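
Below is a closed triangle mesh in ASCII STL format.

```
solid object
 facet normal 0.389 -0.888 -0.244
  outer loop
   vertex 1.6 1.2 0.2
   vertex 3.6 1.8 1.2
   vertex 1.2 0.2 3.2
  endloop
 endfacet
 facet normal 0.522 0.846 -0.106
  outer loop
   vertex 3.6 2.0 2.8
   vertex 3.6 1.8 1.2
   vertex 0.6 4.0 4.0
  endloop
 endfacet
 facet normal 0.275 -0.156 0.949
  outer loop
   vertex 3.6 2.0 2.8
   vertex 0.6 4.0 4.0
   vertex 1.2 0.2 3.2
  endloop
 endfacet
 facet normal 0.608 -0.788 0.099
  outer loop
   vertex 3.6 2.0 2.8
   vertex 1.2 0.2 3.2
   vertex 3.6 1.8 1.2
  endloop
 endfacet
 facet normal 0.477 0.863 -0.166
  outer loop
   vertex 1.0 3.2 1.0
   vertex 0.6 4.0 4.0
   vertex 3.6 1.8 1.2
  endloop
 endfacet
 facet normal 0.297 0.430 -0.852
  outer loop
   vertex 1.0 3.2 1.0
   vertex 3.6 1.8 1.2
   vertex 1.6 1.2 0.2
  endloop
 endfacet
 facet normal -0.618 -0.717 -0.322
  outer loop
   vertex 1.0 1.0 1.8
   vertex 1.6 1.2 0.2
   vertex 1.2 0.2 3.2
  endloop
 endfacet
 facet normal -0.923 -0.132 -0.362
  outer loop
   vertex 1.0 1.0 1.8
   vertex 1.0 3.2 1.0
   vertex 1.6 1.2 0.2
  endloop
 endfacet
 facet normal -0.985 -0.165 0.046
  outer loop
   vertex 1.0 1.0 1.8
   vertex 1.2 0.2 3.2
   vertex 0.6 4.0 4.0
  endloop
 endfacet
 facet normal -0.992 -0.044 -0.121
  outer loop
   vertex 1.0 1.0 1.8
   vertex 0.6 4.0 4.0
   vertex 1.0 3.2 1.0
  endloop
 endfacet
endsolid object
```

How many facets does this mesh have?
10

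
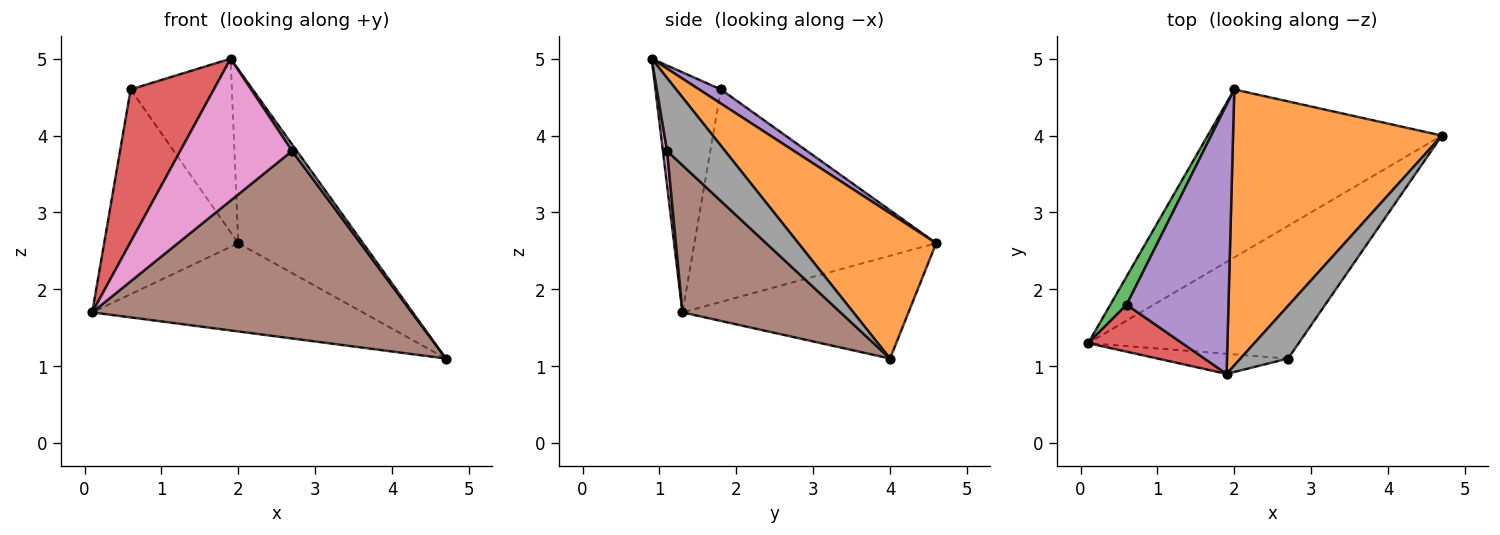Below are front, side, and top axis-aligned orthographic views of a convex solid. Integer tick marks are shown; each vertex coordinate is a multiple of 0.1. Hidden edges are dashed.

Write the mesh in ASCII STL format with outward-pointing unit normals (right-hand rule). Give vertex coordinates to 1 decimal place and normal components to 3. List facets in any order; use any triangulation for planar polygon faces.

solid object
 facet normal -0.362 0.434 -0.825
  outer loop
   vertex 2.0 4.6 2.6
   vertex 4.7 4.0 1.1
   vertex 0.1 1.3 1.7
  endloop
 endfacet
 facet normal 0.507 0.459 0.729
  outer loop
   vertex 1.9 0.9 5.0
   vertex 4.7 4.0 1.1
   vertex 2.0 4.6 2.6
  endloop
 endfacet
 facet normal -0.872 0.484 0.067
  outer loop
   vertex 0.6 1.8 4.6
   vertex 2.0 4.6 2.6
   vertex 0.1 1.3 1.7
  endloop
 endfacet
 facet normal -0.601 -0.764 0.235
  outer loop
   vertex 0.6 1.8 4.6
   vertex 0.1 1.3 1.7
   vertex 1.9 0.9 5.0
  endloop
 endfacet
 facet normal 0.116 0.538 0.835
  outer loop
   vertex 0.6 1.8 4.6
   vertex 1.9 0.9 5.0
   vertex 2.0 4.6 2.6
  endloop
 endfacet
 facet normal 0.374 -0.757 -0.536
  outer loop
   vertex 2.7 1.1 3.8
   vertex 0.1 1.3 1.7
   vertex 4.7 4.0 1.1
  endloop
 endfacet
 facet normal 0.037 -0.989 -0.140
  outer loop
   vertex 2.7 1.1 3.8
   vertex 1.9 0.9 5.0
   vertex 0.1 1.3 1.7
  endloop
 endfacet
 facet normal 0.835 -0.068 0.546
  outer loop
   vertex 2.7 1.1 3.8
   vertex 4.7 4.0 1.1
   vertex 1.9 0.9 5.0
  endloop
 endfacet
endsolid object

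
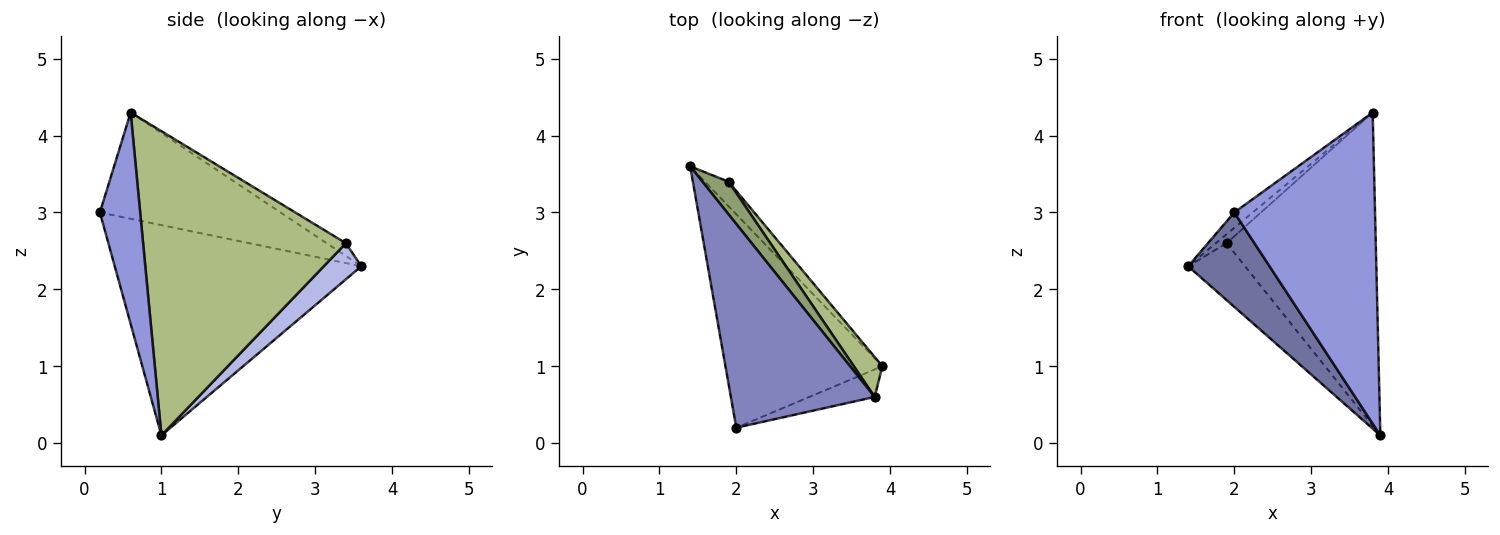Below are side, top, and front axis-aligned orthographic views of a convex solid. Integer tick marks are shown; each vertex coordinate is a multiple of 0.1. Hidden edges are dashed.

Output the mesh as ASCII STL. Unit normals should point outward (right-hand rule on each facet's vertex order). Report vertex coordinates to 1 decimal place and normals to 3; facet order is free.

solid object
 facet normal -0.775 -0.256 -0.578
  outer loop
   vertex 2.0 0.2 3.0
   vertex 1.4 3.6 2.3
   vertex 3.9 1.0 0.1
  endloop
 endfacet
 facet normal -0.593 0.061 0.803
  outer loop
   vertex 3.8 0.6 4.3
   vertex 1.4 3.6 2.3
   vertex 2.0 0.2 3.0
  endloop
 endfacet
 facet normal 0.274 -0.958 -0.085
  outer loop
   vertex 3.8 0.6 4.3
   vertex 2.0 0.2 3.0
   vertex 3.9 1.0 0.1
  endloop
 endfacet
 facet normal 0.518 0.785 -0.340
  outer loop
   vertex 1.9 3.4 2.6
   vertex 3.9 1.0 0.1
   vertex 1.4 3.6 2.3
  endloop
 endfacet
 facet normal -0.427 0.239 0.872
  outer loop
   vertex 1.9 3.4 2.6
   vertex 1.4 3.6 2.3
   vertex 3.8 0.6 4.3
  endloop
 endfacet
 facet normal 0.803 0.591 0.075
  outer loop
   vertex 1.9 3.4 2.6
   vertex 3.8 0.6 4.3
   vertex 3.9 1.0 0.1
  endloop
 endfacet
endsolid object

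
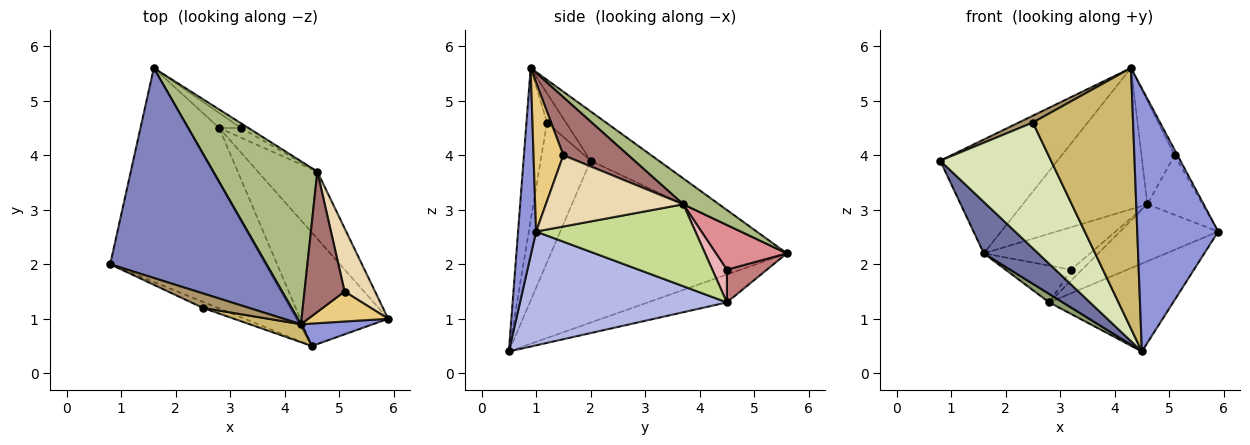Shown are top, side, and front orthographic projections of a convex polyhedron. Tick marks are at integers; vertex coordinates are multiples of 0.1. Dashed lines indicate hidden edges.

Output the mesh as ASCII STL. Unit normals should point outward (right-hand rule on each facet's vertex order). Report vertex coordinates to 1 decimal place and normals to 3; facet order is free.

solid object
 facet normal -0.712 -0.164 -0.683
  outer loop
   vertex 4.5 0.5 0.4
   vertex 0.8 2.0 3.9
   vertex 1.6 5.6 2.2
  endloop
 endfacet
 facet normal -0.267 0.459 0.847
  outer loop
   vertex 4.3 0.9 5.6
   vertex 1.6 5.6 2.2
   vertex 0.8 2.0 3.9
  endloop
 endfacet
 facet normal 0.217 -0.973 0.083
  outer loop
   vertex 4.3 0.9 5.6
   vertex 4.5 0.5 0.4
   vertex 5.9 1.0 2.6
  endloop
 endfacet
 facet normal 0.715 0.428 -0.552
  outer loop
   vertex 2.8 4.5 1.3
   vertex 5.9 1.0 2.6
   vertex 4.5 0.5 0.4
  endloop
 endfacet
 facet normal -0.661 -0.114 -0.742
  outer loop
   vertex 2.8 4.5 1.3
   vertex 4.5 0.5 0.4
   vertex 1.6 5.6 2.2
  endloop
 endfacet
 facet normal 0.185 0.643 0.743
  outer loop
   vertex 4.6 3.7 3.1
   vertex 1.6 5.6 2.2
   vertex 4.3 0.9 5.6
  endloop
 endfacet
 facet normal 0.724 0.446 -0.526
  outer loop
   vertex 4.6 3.7 3.1
   vertex 5.9 1.0 2.6
   vertex 2.8 4.5 1.3
  endloop
 endfacet
 facet normal -0.411 -0.911 -0.044
  outer loop
   vertex 2.5 1.2 4.6
   vertex 0.8 2.0 3.9
   vertex 4.5 0.5 0.4
  endloop
 endfacet
 facet normal -0.497 -0.371 0.784
  outer loop
   vertex 2.5 1.2 4.6
   vertex 4.3 0.9 5.6
   vertex 0.8 2.0 3.9
  endloop
 endfacet
 facet normal -0.200 -0.977 0.067
  outer loop
   vertex 2.5 1.2 4.6
   vertex 4.5 0.5 0.4
   vertex 4.3 0.9 5.6
  endloop
 endfacet
 facet normal 0.878 0.086 0.471
  outer loop
   vertex 5.1 1.5 4.0
   vertex 4.3 0.9 5.6
   vertex 5.9 1.0 2.6
  endloop
 endfacet
 facet normal 0.862 0.347 0.369
  outer loop
   vertex 5.1 1.5 4.0
   vertex 5.9 1.0 2.6
   vertex 4.6 3.7 3.1
  endloop
 endfacet
 facet normal 0.759 0.387 0.524
  outer loop
   vertex 5.1 1.5 4.0
   vertex 4.6 3.7 3.1
   vertex 4.3 0.9 5.6
  endloop
 endfacet
 facet normal 0.493 0.806 -0.328
  outer loop
   vertex 3.2 4.5 1.9
   vertex 2.8 4.5 1.3
   vertex 1.6 5.6 2.2
  endloop
 endfacet
 facet normal 0.552 0.829 -0.092
  outer loop
   vertex 3.2 4.5 1.9
   vertex 1.6 5.6 2.2
   vertex 4.6 3.7 3.1
  endloop
 endfacet
 facet normal 0.706 0.529 -0.471
  outer loop
   vertex 3.2 4.5 1.9
   vertex 4.6 3.7 3.1
   vertex 2.8 4.5 1.3
  endloop
 endfacet
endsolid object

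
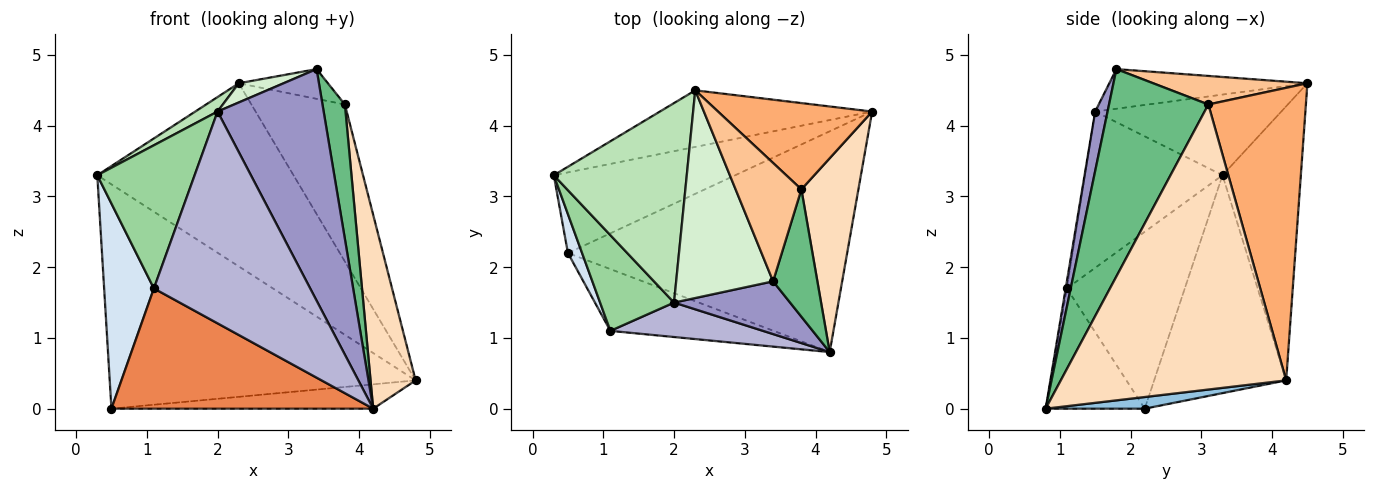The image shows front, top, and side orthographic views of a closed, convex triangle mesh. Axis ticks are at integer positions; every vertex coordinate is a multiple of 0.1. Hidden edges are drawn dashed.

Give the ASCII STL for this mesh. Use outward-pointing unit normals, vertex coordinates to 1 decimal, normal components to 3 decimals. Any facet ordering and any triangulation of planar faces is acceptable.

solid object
 facet normal -0.376 0.872 -0.313
  outer loop
   vertex 0.5 2.2 0.0
   vertex 0.3 3.3 3.3
   vertex 4.8 4.2 0.4
  endloop
 endfacet
 facet normal 0.041 0.110 -0.993
  outer loop
   vertex 0.5 2.2 0.0
   vertex 4.8 4.2 0.4
   vertex 4.2 0.8 0.0
  endloop
 endfacet
 facet normal -0.356 0.893 -0.276
  outer loop
   vertex 2.3 4.5 4.6
   vertex 4.8 4.2 0.4
   vertex 0.3 3.3 3.3
  endloop
 endfacet
 facet normal -0.919 -0.388 0.074
  outer loop
   vertex 1.1 1.1 1.7
   vertex 0.3 3.3 3.3
   vertex 0.5 2.2 0.0
  endloop
 endfacet
 facet normal -0.319 -0.843 -0.433
  outer loop
   vertex 1.1 1.1 1.7
   vertex 0.5 2.2 0.0
   vertex 4.2 0.8 0.0
  endloop
 endfacet
 facet normal 0.675 0.647 0.355
  outer loop
   vertex 3.8 3.1 4.3
   vertex 4.8 4.2 0.4
   vertex 2.3 4.5 4.6
  endloop
 endfacet
 facet normal 0.388 0.224 0.894
  outer loop
   vertex 3.8 3.1 4.3
   vertex 2.3 4.5 4.6
   vertex 3.4 1.8 4.8
  endloop
 endfacet
 facet normal 0.962 -0.192 0.192
  outer loop
   vertex 3.8 3.1 4.3
   vertex 4.2 0.8 0.0
   vertex 4.8 4.2 0.4
  endloop
 endfacet
 facet normal 0.955 -0.215 0.204
  outer loop
   vertex 3.8 3.1 4.3
   vertex 3.4 1.8 4.8
   vertex 4.2 0.8 0.0
  endloop
 endfacet
 facet normal -0.761 -0.539 0.360
  outer loop
   vertex 2.0 1.5 4.2
   vertex 0.3 3.3 3.3
   vertex 1.1 1.1 1.7
  endloop
 endfacet
 facet normal -0.518 -0.062 0.853
  outer loop
   vertex 2.0 1.5 4.2
   vertex 2.3 4.5 4.6
   vertex 0.3 3.3 3.3
  endloop
 endfacet
 facet normal -0.377 -0.085 0.922
  outer loop
   vertex 2.0 1.5 4.2
   vertex 3.4 1.8 4.8
   vertex 2.3 4.5 4.6
  endloop
 endfacet
 facet normal 0.113 -0.969 0.221
  outer loop
   vertex 2.0 1.5 4.2
   vertex 4.2 0.8 0.0
   vertex 3.4 1.8 4.8
  endloop
 endfacet
 facet normal -0.007 -0.987 0.161
  outer loop
   vertex 2.0 1.5 4.2
   vertex 1.1 1.1 1.7
   vertex 4.2 0.8 0.0
  endloop
 endfacet
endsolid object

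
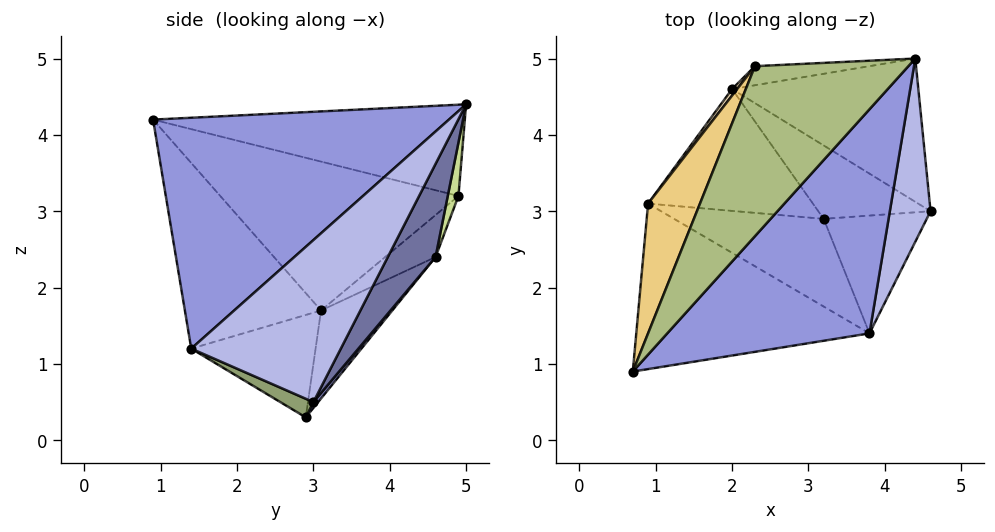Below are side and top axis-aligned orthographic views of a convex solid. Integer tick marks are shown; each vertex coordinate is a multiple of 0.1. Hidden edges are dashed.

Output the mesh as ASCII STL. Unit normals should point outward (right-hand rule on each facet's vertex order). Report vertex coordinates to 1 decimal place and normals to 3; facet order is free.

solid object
 facet normal 0.218 0.873 -0.436
  outer loop
   vertex 2.0 4.6 2.4
   vertex 4.4 5.0 4.4
   vertex 4.6 3.0 0.5
  endloop
 endfacet
 facet normal 0.032 0.786 -0.618
  outer loop
   vertex 2.0 4.6 2.4
   vertex 4.6 3.0 0.5
   vertex 3.2 2.9 0.3
  endloop
 endfacet
 facet normal 0.613 -0.579 0.537
  outer loop
   vertex 3.8 1.4 1.2
   vertex 4.4 5.0 4.4
   vertex 0.7 0.9 4.2
  endloop
 endfacet
 facet normal 0.907 -0.354 0.228
  outer loop
   vertex 3.8 1.4 1.2
   vertex 4.6 3.0 0.5
   vertex 4.4 5.0 4.4
  endloop
 endfacet
 facet normal 0.158 -0.461 -0.873
  outer loop
   vertex 3.8 1.4 1.2
   vertex 3.2 2.9 0.3
   vertex 4.6 3.0 0.5
  endloop
 endfacet
 facet normal -0.471 0.387 0.793
  outer loop
   vertex 2.3 4.9 3.2
   vertex 0.7 0.9 4.2
   vertex 4.4 5.0 4.4
  endloop
 endfacet
 facet normal 0.190 0.894 -0.406
  outer loop
   vertex 2.3 4.9 3.2
   vertex 4.4 5.0 4.4
   vertex 2.0 4.6 2.4
  endloop
 endfacet
 facet normal -0.376 0.604 -0.703
  outer loop
   vertex 0.9 3.1 1.7
   vertex 2.0 4.6 2.4
   vertex 3.2 2.9 0.3
  endloop
 endfacet
 facet normal -0.479 -0.640 -0.601
  outer loop
   vertex 0.9 3.1 1.7
   vertex 3.8 1.4 1.2
   vertex 0.7 0.9 4.2
  endloop
 endfacet
 facet normal -0.458 -0.585 -0.669
  outer loop
   vertex 0.9 3.1 1.7
   vertex 3.2 2.9 0.3
   vertex 3.8 1.4 1.2
  endloop
 endfacet
 facet normal -0.858 0.418 0.299
  outer loop
   vertex 0.9 3.1 1.7
   vertex 0.7 0.9 4.2
   vertex 2.3 4.9 3.2
  endloop
 endfacet
 facet normal -0.824 0.558 0.100
  outer loop
   vertex 0.9 3.1 1.7
   vertex 2.3 4.9 3.2
   vertex 2.0 4.6 2.4
  endloop
 endfacet
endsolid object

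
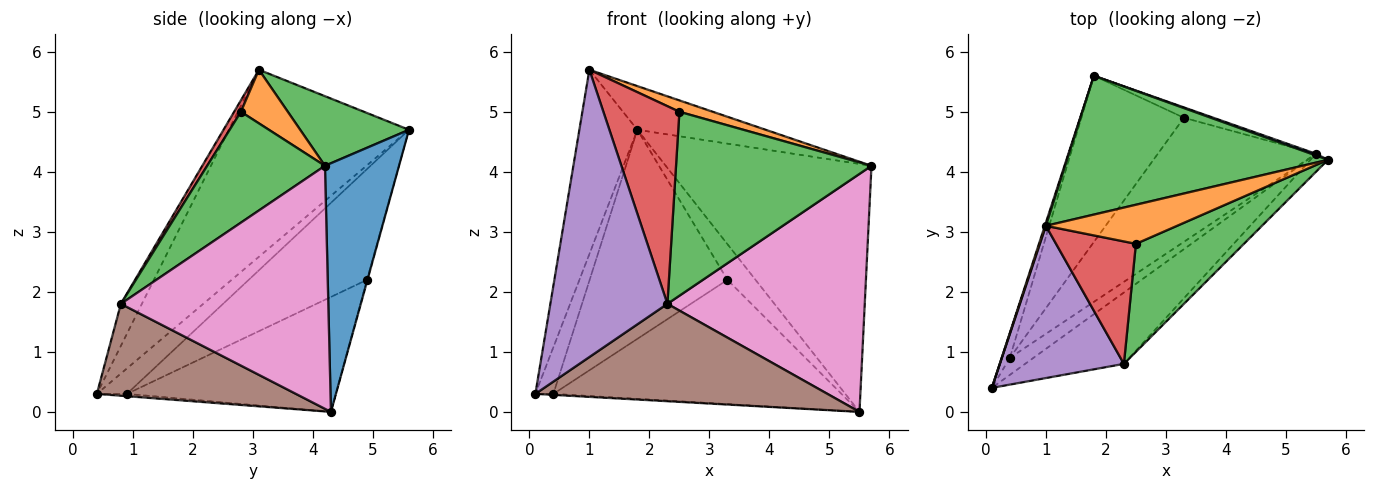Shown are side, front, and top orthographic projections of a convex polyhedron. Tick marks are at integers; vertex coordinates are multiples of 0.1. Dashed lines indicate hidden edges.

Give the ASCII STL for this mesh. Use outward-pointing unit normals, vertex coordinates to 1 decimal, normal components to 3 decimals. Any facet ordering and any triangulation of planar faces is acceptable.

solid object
 facet normal 0.339 0.941 0.006
  outer loop
   vertex 5.5 4.3 0.0
   vertex 1.8 5.6 4.7
   vertex 5.7 4.2 4.1
  endloop
 endfacet
 facet normal -0.952 0.307 0.005
  outer loop
   vertex 1.0 3.1 5.7
   vertex 1.8 5.6 4.7
   vertex 0.1 0.4 0.3
  endloop
 endfacet
 facet normal 0.247 0.291 0.924
  outer loop
   vertex 1.0 3.1 5.7
   vertex 5.7 4.2 4.1
   vertex 1.8 5.6 4.7
  endloop
 endfacet
 facet normal -0.017 0.960 -0.279
  outer loop
   vertex 3.3 4.9 2.2
   vertex 1.8 5.6 4.7
   vertex 5.5 4.3 0.0
  endloop
 endfacet
 facet normal -0.157 -0.873 0.462
  outer loop
   vertex 2.3 0.8 1.8
   vertex 1.0 3.1 5.7
   vertex 0.1 0.4 0.3
  endloop
 endfacet
 facet normal 0.482 -0.707 -0.518
  outer loop
   vertex 2.3 0.8 1.8
   vertex 0.1 0.4 0.3
   vertex 5.5 4.3 0.0
  endloop
 endfacet
 facet normal 0.724 -0.688 -0.052
  outer loop
   vertex 2.3 0.8 1.8
   vertex 5.5 4.3 0.0
   vertex 5.7 4.2 4.1
  endloop
 endfacet
 facet normal -0.826 0.496 -0.267
  outer loop
   vertex 0.4 0.9 0.3
   vertex 0.1 0.4 0.3
   vertex 1.8 5.6 4.7
  endloop
 endfacet
 facet normal -0.558 0.650 -0.517
  outer loop
   vertex 0.4 0.9 0.3
   vertex 1.8 5.6 4.7
   vertex 3.3 4.9 2.2
  endloop
 endfacet
 facet normal -0.097 0.058 -0.994
  outer loop
   vertex 0.4 0.9 0.3
   vertex 5.5 4.3 0.0
   vertex 0.1 0.4 0.3
  endloop
 endfacet
 facet normal -0.457 0.630 -0.628
  outer loop
   vertex 0.4 0.9 0.3
   vertex 3.3 4.9 2.2
   vertex 5.5 4.3 0.0
  endloop
 endfacet
 facet normal 0.365 -0.260 0.894
  outer loop
   vertex 2.5 2.8 5.0
   vertex 5.7 4.2 4.1
   vertex 1.0 3.1 5.7
  endloop
 endfacet
 facet normal 0.461 -0.765 0.449
  outer loop
   vertex 2.5 2.8 5.0
   vertex 2.3 0.8 1.8
   vertex 5.7 4.2 4.1
  endloop
 endfacet
 facet normal 0.076 -0.848 0.525
  outer loop
   vertex 2.5 2.8 5.0
   vertex 1.0 3.1 5.7
   vertex 2.3 0.8 1.8
  endloop
 endfacet
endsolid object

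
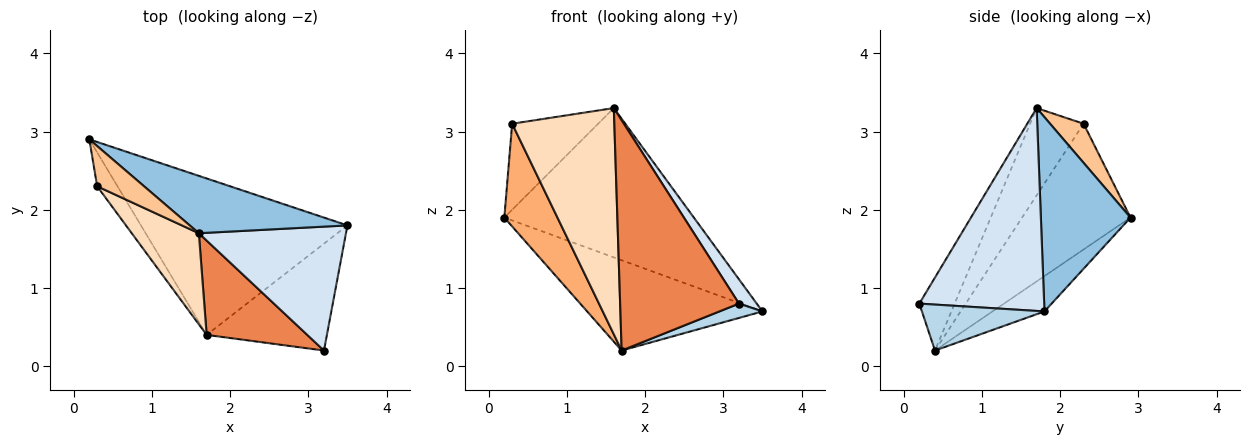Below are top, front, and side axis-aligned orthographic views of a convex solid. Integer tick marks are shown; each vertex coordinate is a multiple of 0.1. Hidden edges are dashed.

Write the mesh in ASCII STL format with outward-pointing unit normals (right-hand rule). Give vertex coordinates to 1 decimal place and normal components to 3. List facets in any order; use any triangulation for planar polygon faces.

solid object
 facet normal -0.147 0.495 -0.857
  outer loop
   vertex 1.7 0.4 0.2
   vertex 0.2 2.9 1.9
   vertex 3.5 1.8 0.7
  endloop
 endfacet
 facet normal 0.404 0.854 0.328
  outer loop
   vertex 1.6 1.7 3.3
   vertex 3.5 1.8 0.7
   vertex 0.2 2.9 1.9
  endloop
 endfacet
 facet normal 0.354 -0.124 -0.927
  outer loop
   vertex 3.2 0.2 0.8
   vertex 1.7 0.4 0.2
   vertex 3.5 1.8 0.7
  endloop
 endfacet
 facet normal 0.804 -0.114 0.583
  outer loop
   vertex 3.2 0.2 0.8
   vertex 3.5 1.8 0.7
   vertex 1.6 1.7 3.3
  endloop
 endfacet
 facet normal -0.265 -0.892 0.366
  outer loop
   vertex 3.2 0.2 0.8
   vertex 1.6 1.7 3.3
   vertex 1.7 0.4 0.2
  endloop
 endfacet
 facet normal -0.889 -0.435 -0.144
  outer loop
   vertex 0.3 2.3 3.1
   vertex 0.2 2.9 1.9
   vertex 1.7 0.4 0.2
  endloop
 endfacet
 facet normal 0.333 0.854 0.399
  outer loop
   vertex 0.3 2.3 3.1
   vertex 1.6 1.7 3.3
   vertex 0.2 2.9 1.9
  endloop
 endfacet
 facet normal -0.437 -0.834 0.336
  outer loop
   vertex 0.3 2.3 3.1
   vertex 1.7 0.4 0.2
   vertex 1.6 1.7 3.3
  endloop
 endfacet
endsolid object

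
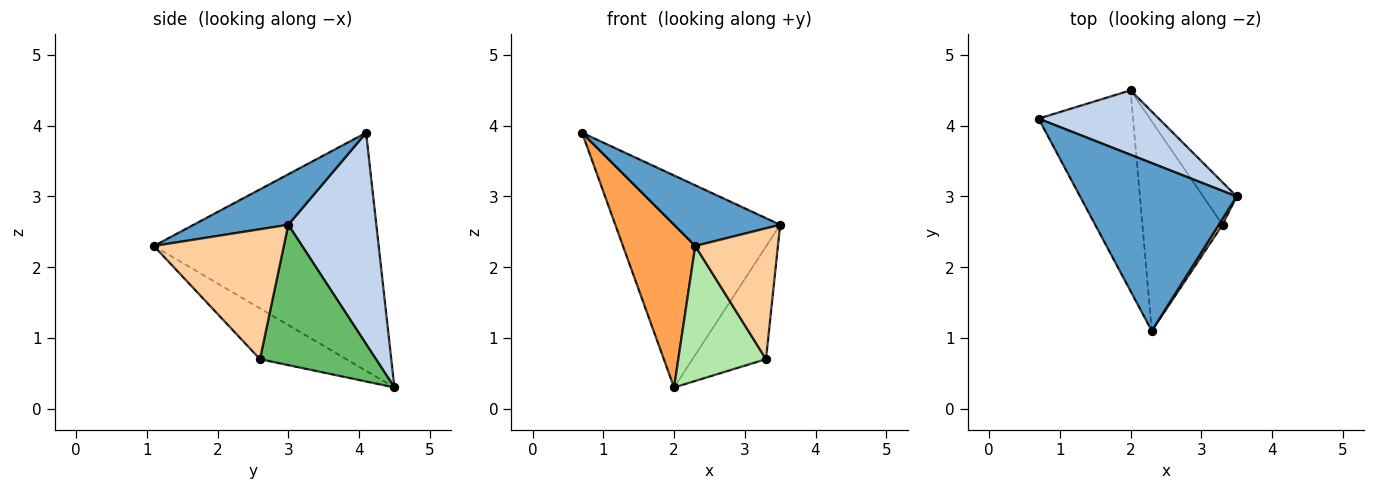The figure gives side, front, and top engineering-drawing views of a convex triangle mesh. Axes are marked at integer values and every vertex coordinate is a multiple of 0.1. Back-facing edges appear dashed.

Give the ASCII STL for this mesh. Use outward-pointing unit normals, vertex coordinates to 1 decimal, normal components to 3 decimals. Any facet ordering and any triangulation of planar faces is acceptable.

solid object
 facet normal 0.290 -0.325 0.900
  outer loop
   vertex 2.3 1.1 2.3
   vertex 3.5 3.0 2.6
   vertex 0.7 4.1 3.9
  endloop
 endfacet
 facet normal 0.455 0.852 0.259
  outer loop
   vertex 2.0 4.5 0.3
   vertex 0.7 4.1 3.9
   vertex 3.5 3.0 2.6
  endloop
 endfacet
 facet normal -0.891 -0.286 -0.353
  outer loop
   vertex 2.0 4.5 0.3
   vertex 2.3 1.1 2.3
   vertex 0.7 4.1 3.9
  endloop
 endfacet
 facet normal 0.844 -0.537 0.024
  outer loop
   vertex 3.3 2.6 0.7
   vertex 3.5 3.0 2.6
   vertex 2.3 1.1 2.3
  endloop
 endfacet
 facet normal 0.828 0.525 -0.198
  outer loop
   vertex 3.3 2.6 0.7
   vertex 2.0 4.5 0.3
   vertex 3.5 3.0 2.6
  endloop
 endfacet
 facet normal -0.470 -0.478 -0.742
  outer loop
   vertex 3.3 2.6 0.7
   vertex 2.3 1.1 2.3
   vertex 2.0 4.5 0.3
  endloop
 endfacet
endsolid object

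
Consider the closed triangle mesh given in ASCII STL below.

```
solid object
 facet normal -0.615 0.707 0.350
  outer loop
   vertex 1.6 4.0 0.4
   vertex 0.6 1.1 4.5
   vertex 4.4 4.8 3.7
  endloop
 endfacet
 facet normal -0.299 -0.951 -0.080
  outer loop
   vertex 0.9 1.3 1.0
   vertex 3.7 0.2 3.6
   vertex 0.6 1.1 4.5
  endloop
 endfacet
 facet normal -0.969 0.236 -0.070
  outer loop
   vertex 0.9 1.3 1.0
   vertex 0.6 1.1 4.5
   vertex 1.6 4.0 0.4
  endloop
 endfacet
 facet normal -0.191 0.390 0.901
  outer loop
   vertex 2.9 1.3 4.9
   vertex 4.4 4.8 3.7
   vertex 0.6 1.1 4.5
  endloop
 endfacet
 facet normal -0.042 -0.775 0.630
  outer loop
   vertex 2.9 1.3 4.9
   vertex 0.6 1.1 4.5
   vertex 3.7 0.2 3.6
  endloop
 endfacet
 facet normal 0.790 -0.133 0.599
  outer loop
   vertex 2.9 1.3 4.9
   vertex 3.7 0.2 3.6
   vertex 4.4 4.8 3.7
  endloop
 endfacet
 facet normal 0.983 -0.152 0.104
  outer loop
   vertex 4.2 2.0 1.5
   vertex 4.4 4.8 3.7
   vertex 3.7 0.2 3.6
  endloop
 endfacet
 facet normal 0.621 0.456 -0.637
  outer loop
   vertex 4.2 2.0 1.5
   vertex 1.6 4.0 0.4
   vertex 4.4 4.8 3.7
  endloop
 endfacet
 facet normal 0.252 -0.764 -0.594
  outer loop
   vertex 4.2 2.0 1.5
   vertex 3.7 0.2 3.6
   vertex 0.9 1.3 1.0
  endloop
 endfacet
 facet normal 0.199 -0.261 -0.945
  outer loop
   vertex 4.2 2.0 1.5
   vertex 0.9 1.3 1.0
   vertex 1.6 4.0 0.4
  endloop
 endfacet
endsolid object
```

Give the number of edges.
15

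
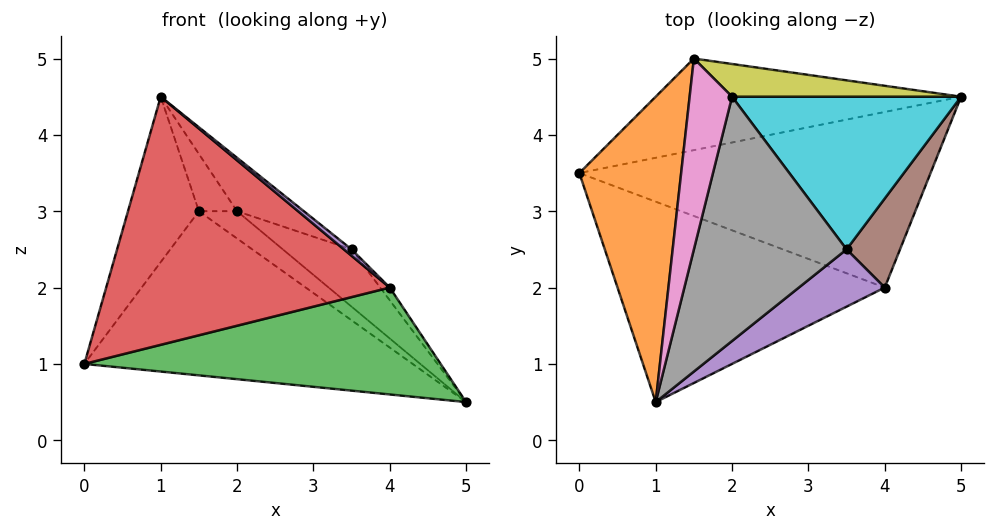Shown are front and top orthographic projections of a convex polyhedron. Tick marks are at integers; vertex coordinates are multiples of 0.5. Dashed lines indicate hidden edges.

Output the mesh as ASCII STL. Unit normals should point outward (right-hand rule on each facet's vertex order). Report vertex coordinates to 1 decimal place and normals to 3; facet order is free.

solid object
 facet normal -0.218 0.852 -0.476
  outer loop
   vertex 1.5 5.0 3.0
   vertex 5.0 4.5 0.5
   vertex 0.0 3.5 1.0
  endloop
 endfacet
 facet normal -0.855 0.247 0.456
  outer loop
   vertex 1.5 5.0 3.0
   vertex 0.0 3.5 1.0
   vertex 1.0 0.5 4.5
  endloop
 endfacet
 facet normal 0.019 -0.520 -0.854
  outer loop
   vertex 4.0 2.0 2.0
   vertex 0.0 3.5 1.0
   vertex 5.0 4.5 0.5
  endloop
 endfacet
 facet normal -0.133 -0.771 -0.623
  outer loop
   vertex 4.0 2.0 2.0
   vertex 1.0 0.5 4.5
   vertex 0.0 3.5 1.0
  endloop
 endfacet
 facet normal 0.662 -0.083 0.745
  outer loop
   vertex 3.5 2.5 2.5
   vertex 1.0 0.5 4.5
   vertex 4.0 2.0 2.0
  endloop
 endfacet
 facet normal 0.749 0.094 0.656
  outer loop
   vertex 3.5 2.5 2.5
   vertex 4.0 2.0 2.0
   vertex 5.0 4.5 0.5
  endloop
 endfacet
 facet normal 0.276 0.276 0.921
  outer loop
   vertex 2.0 4.5 3.0
   vertex 1.5 5.0 3.0
   vertex 1.0 0.5 4.5
  endloop
 endfacet
 facet normal 0.521 0.182 0.834
  outer loop
   vertex 2.0 4.5 3.0
   vertex 1.0 0.5 4.5
   vertex 3.5 2.5 2.5
  endloop
 endfacet
 facet normal 0.539 0.539 0.647
  outer loop
   vertex 2.0 4.5 3.0
   vertex 5.0 4.5 0.5
   vertex 1.5 5.0 3.0
  endloop
 endfacet
 facet normal 0.615 0.277 0.738
  outer loop
   vertex 2.0 4.5 3.0
   vertex 3.5 2.5 2.5
   vertex 5.0 4.5 0.5
  endloop
 endfacet
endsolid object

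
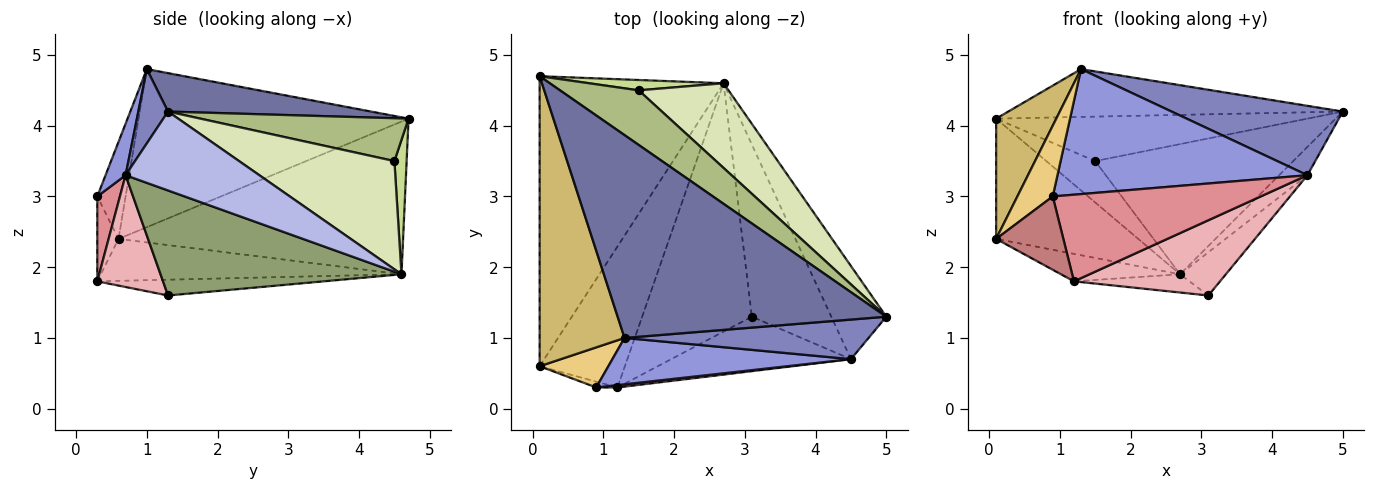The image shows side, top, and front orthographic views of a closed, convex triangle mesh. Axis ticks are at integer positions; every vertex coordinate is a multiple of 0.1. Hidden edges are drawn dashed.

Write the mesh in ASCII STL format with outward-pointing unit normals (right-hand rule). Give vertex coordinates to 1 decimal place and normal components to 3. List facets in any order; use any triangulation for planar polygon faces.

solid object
 facet normal 0.138 0.227 0.964
  outer loop
   vertex 1.3 1.0 4.8
   vertex 5.0 1.3 4.2
   vertex 0.1 4.7 4.1
  endloop
 endfacet
 facet normal 0.149 -0.859 0.490
  outer loop
   vertex 4.5 0.7 3.3
   vertex 5.0 1.3 4.2
   vertex 1.3 1.0 4.8
  endloop
 endfacet
 facet normal 0.075 -0.935 0.347
  outer loop
   vertex 4.5 0.7 3.3
   vertex 1.3 1.0 4.8
   vertex 0.9 0.3 3.0
  endloop
 endfacet
 facet normal 0.808 0.171 -0.563
  outer loop
   vertex 4.5 0.7 3.3
   vertex 2.7 4.6 1.9
   vertex 5.0 1.3 4.2
  endloop
 endfacet
 facet normal 0.789 0.150 -0.596
  outer loop
   vertex 4.5 0.7 3.3
   vertex 3.1 1.3 1.6
   vertex 2.7 4.6 1.9
  endloop
 endfacet
 facet normal 0.389 0.582 0.714
  outer loop
   vertex 1.5 4.5 3.5
   vertex 0.1 4.7 4.1
   vertex 5.0 1.3 4.2
  endloop
 endfacet
 facet normal 0.236 0.943 0.236
  outer loop
   vertex 1.5 4.5 3.5
   vertex 2.7 4.6 1.9
   vertex 0.1 4.7 4.1
  endloop
 endfacet
 facet normal 0.549 0.700 0.456
  outer loop
   vertex 1.5 4.5 3.5
   vertex 5.0 1.3 4.2
   vertex 2.7 4.6 1.9
  endloop
 endfacet
 facet normal -0.609 0.304 -0.733
  outer loop
   vertex 0.1 0.6 2.4
   vertex 0.1 4.7 4.1
   vertex 2.7 4.6 1.9
  endloop
 endfacet
 facet normal -0.864 -0.193 0.464
  outer loop
   vertex 0.1 0.6 2.4
   vertex 1.3 1.0 4.8
   vertex 0.1 4.7 4.1
  endloop
 endfacet
 facet normal -0.571 -0.714 0.405
  outer loop
   vertex 0.1 0.6 2.4
   vertex 0.9 0.3 3.0
   vertex 1.3 1.0 4.8
  endloop
 endfacet
 facet normal -0.142 0.073 -0.987
  outer loop
   vertex 1.2 0.3 1.8
   vertex 2.7 4.6 1.9
   vertex 3.1 1.3 1.6
  endloop
 endfacet
 facet normal -0.435 0.172 -0.884
  outer loop
   vertex 1.2 0.3 1.8
   vertex 0.1 0.6 2.4
   vertex 2.7 4.6 1.9
  endloop
 endfacet
 facet normal -0.300 -0.951 -0.075
  outer loop
   vertex 1.2 0.3 1.8
   vertex 0.9 0.3 3.0
   vertex 0.1 0.6 2.4
  endloop
 endfacet
 facet normal 0.108 -0.994 0.027
  outer loop
   vertex 1.2 0.3 1.8
   vertex 4.5 0.7 3.3
   vertex 0.9 0.3 3.0
  endloop
 endfacet
 facet normal 0.343 -0.761 -0.551
  outer loop
   vertex 1.2 0.3 1.8
   vertex 3.1 1.3 1.6
   vertex 4.5 0.7 3.3
  endloop
 endfacet
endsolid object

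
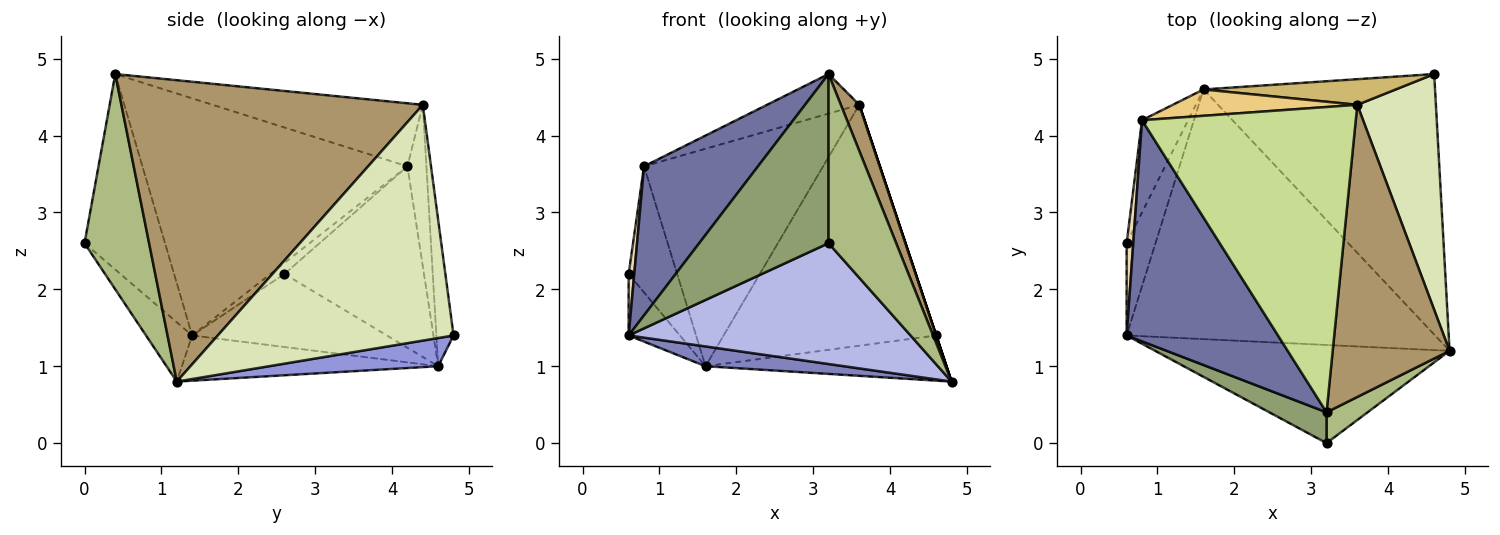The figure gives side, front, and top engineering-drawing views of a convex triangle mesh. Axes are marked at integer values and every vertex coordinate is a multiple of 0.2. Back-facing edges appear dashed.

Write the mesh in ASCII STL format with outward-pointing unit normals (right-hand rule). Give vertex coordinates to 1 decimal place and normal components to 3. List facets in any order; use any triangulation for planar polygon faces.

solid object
 facet normal -0.792 -0.341 0.506
  outer loop
   vertex 0.8 4.2 3.6
   vertex 0.6 1.4 1.4
   vertex 3.2 0.4 4.8
  endloop
 endfacet
 facet normal -0.145 -0.078 -0.986
  outer loop
   vertex 1.6 4.6 1.0
   vertex 4.8 1.2 0.8
   vertex 0.6 1.4 1.4
  endloop
 endfacet
 facet normal 0.119 0.170 -0.978
  outer loop
   vertex 1.6 4.6 1.0
   vertex 4.6 4.8 1.4
   vertex 4.8 1.2 0.8
  endloop
 endfacet
 facet normal -0.126 -0.770 -0.625
  outer loop
   vertex 3.2 0.0 2.6
   vertex 0.6 1.4 1.4
   vertex 4.8 1.2 0.8
  endloop
 endfacet
 facet normal -0.522 -0.839 0.153
  outer loop
   vertex 3.2 0.0 2.6
   vertex 3.2 0.4 4.8
   vertex 0.6 1.4 1.4
  endloop
 endfacet
 facet normal 0.685 -0.717 0.130
  outer loop
   vertex 3.2 0.0 2.6
   vertex 4.8 1.2 0.8
   vertex 3.2 0.4 4.8
  endloop
 endfacet
 facet normal -0.281 0.123 0.952
  outer loop
   vertex 3.6 4.4 4.4
   vertex 0.8 4.2 3.6
   vertex 3.2 0.4 4.8
  endloop
 endfacet
 facet normal 0.949 0.000 0.316
  outer loop
   vertex 3.6 4.4 4.4
   vertex 4.8 1.2 0.8
   vertex 4.6 4.8 1.4
  endloop
 endfacet
 facet normal 0.931 -0.057 0.361
  outer loop
   vertex 3.6 4.4 4.4
   vertex 3.2 0.4 4.8
   vertex 4.8 1.2 0.8
  endloop
 endfacet
 facet normal -0.080 0.991 0.105
  outer loop
   vertex 3.6 4.4 4.4
   vertex 4.6 4.8 1.4
   vertex 1.6 4.6 1.0
  endloop
 endfacet
 facet normal -0.105 0.987 0.120
  outer loop
   vertex 3.6 4.4 4.4
   vertex 1.6 4.6 1.0
   vertex 0.8 4.2 3.6
  endloop
 endfacet
 facet normal -0.811 -0.324 0.487
  outer loop
   vertex 0.6 2.6 2.2
   vertex 0.6 1.4 1.4
   vertex 0.8 4.2 3.6
  endloop
 endfacet
 facet normal -0.903 0.238 -0.357
  outer loop
   vertex 0.6 2.6 2.2
   vertex 1.6 4.6 1.0
   vertex 0.6 1.4 1.4
  endloop
 endfacet
 facet normal -0.918 0.319 -0.234
  outer loop
   vertex 0.6 2.6 2.2
   vertex 0.8 4.2 3.6
   vertex 1.6 4.6 1.0
  endloop
 endfacet
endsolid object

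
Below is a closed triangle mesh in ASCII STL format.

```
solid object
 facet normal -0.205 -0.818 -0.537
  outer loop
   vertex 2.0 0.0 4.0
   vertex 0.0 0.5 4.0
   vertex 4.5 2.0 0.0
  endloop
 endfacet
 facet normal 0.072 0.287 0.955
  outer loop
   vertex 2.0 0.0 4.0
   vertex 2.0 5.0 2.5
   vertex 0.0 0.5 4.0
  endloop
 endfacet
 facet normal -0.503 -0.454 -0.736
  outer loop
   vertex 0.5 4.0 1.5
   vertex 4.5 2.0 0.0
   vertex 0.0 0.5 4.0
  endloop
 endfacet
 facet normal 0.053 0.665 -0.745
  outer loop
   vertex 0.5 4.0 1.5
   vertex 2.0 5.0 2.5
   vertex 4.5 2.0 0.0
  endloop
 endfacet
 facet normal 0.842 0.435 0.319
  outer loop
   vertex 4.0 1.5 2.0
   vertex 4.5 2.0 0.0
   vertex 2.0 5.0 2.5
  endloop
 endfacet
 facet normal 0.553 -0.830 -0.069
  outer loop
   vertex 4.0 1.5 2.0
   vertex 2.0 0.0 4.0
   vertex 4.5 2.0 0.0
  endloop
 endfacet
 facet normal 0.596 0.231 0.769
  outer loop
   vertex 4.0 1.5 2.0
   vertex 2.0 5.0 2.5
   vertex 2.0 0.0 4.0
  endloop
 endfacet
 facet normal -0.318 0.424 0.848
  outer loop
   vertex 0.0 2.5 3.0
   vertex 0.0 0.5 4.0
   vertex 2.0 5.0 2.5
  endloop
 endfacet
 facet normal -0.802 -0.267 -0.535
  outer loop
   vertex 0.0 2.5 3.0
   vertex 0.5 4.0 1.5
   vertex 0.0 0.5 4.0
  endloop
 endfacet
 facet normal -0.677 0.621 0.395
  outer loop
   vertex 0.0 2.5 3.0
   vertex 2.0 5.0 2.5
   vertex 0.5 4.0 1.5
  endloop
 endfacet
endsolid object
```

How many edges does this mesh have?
15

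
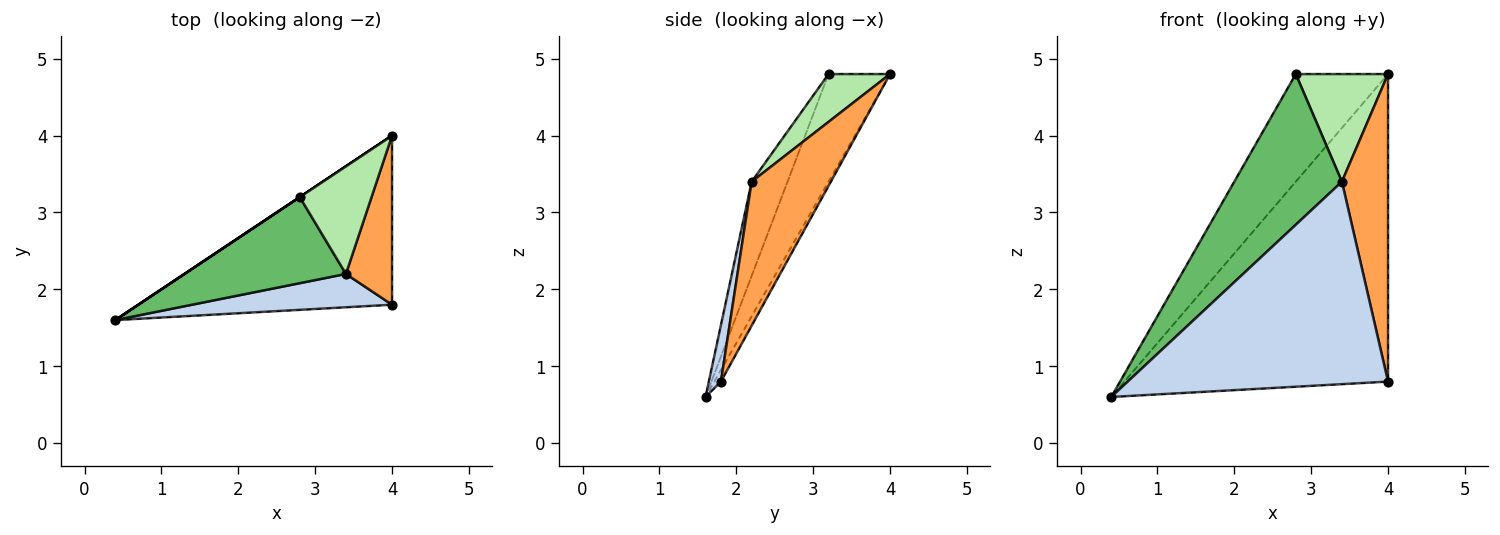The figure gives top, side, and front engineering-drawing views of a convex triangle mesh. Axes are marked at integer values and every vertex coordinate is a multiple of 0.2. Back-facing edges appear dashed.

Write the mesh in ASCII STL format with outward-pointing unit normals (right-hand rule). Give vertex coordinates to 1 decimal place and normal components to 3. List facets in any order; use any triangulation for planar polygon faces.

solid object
 facet normal -0.022 0.876 -0.482
  outer loop
   vertex 4.0 4.0 4.8
   vertex 4.0 1.8 0.8
   vertex 0.4 1.6 0.6
  endloop
 endfacet
 facet normal 0.046 -0.986 0.162
  outer loop
   vertex 3.4 2.2 3.4
   vertex 0.4 1.6 0.6
   vertex 4.0 1.8 0.8
  endloop
 endfacet
 facet normal 0.833 -0.485 0.267
  outer loop
   vertex 3.4 2.2 3.4
   vertex 4.0 1.8 0.8
   vertex 4.0 4.0 4.8
  endloop
 endfacet
 facet normal -0.555 0.832 0.000
  outer loop
   vertex 2.8 3.2 4.8
   vertex 4.0 4.0 4.8
   vertex 0.4 1.6 0.6
  endloop
 endfacet
 facet normal -0.278 -0.834 0.477
  outer loop
   vertex 2.8 3.2 4.8
   vertex 0.4 1.6 0.6
   vertex 3.4 2.2 3.4
  endloop
 endfacet
 facet normal 0.426 -0.640 0.640
  outer loop
   vertex 2.8 3.2 4.8
   vertex 3.4 2.2 3.4
   vertex 4.0 4.0 4.8
  endloop
 endfacet
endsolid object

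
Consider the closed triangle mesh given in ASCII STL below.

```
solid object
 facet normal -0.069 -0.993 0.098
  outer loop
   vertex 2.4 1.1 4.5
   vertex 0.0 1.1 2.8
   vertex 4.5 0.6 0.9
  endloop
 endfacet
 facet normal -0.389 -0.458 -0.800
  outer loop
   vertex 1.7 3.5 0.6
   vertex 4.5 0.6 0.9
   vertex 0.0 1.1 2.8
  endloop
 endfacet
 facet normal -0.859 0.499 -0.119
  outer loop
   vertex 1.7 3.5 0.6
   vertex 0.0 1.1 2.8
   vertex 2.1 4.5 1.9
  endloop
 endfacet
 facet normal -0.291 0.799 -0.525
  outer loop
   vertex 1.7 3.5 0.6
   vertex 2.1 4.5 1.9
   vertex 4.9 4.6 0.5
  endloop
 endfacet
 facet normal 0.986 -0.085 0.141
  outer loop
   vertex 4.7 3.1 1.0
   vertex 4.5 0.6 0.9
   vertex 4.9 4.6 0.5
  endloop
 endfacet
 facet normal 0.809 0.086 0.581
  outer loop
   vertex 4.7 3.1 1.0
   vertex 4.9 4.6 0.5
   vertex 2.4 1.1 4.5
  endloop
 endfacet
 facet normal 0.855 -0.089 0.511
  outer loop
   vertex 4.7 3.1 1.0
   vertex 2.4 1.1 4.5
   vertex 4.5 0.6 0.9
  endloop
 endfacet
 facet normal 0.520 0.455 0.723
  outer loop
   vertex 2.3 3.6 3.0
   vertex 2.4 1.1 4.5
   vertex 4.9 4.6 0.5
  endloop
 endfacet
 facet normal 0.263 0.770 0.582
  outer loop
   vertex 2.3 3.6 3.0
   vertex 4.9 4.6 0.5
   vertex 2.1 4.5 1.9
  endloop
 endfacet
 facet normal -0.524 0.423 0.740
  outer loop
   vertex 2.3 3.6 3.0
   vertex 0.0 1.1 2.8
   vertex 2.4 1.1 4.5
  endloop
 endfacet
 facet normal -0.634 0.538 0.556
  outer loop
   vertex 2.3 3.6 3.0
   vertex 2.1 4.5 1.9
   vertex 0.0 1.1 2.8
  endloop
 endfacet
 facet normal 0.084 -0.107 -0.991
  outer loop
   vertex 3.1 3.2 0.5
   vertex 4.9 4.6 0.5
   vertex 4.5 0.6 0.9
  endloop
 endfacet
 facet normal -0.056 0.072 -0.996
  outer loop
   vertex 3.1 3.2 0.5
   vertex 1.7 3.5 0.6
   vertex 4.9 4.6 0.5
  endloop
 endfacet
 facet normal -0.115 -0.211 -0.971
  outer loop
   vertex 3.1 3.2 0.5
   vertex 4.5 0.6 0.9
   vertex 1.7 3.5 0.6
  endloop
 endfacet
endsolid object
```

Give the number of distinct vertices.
9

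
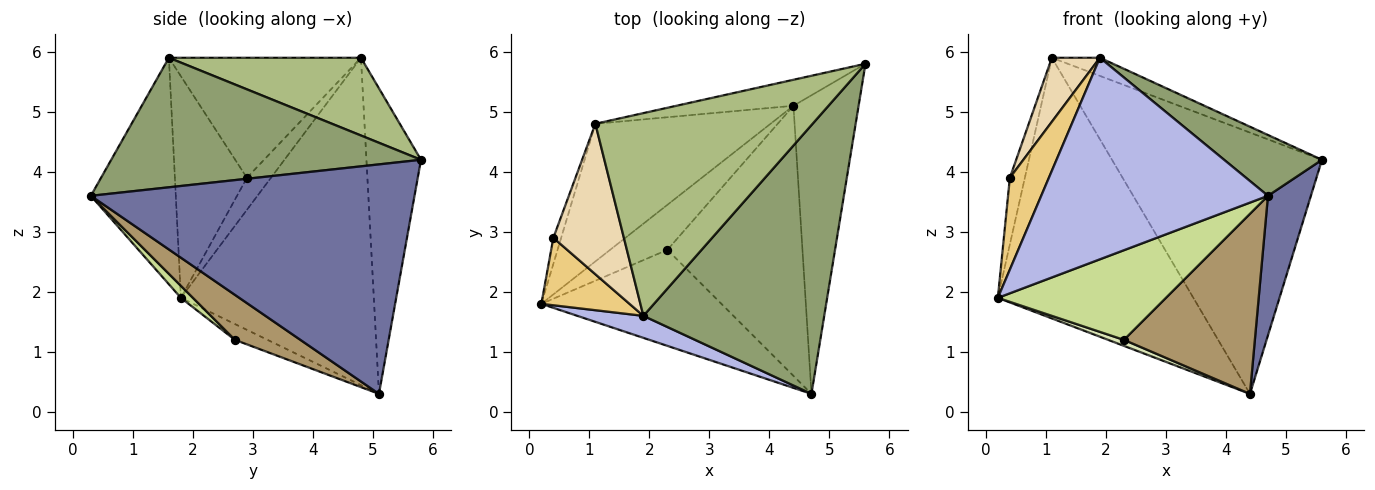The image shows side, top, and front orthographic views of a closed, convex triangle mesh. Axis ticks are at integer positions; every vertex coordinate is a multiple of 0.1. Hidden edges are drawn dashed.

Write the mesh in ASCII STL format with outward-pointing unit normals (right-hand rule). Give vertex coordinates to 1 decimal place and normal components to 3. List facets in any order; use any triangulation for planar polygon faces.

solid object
 facet normal 0.954 -0.127 -0.271
  outer loop
   vertex 4.4 5.1 0.3
   vertex 5.6 5.8 4.2
   vertex 4.7 0.3 3.6
  endloop
 endfacet
 facet normal -0.658 0.666 -0.352
  outer loop
   vertex 4.4 5.1 0.3
   vertex 0.2 1.8 1.9
   vertex 1.1 4.8 5.9
  endloop
 endfacet
 facet normal -0.250 0.963 -0.096
  outer loop
   vertex 4.4 5.1 0.3
   vertex 1.1 4.8 5.9
   vertex 5.6 5.8 4.2
  endloop
 endfacet
 facet normal -0.349 -0.932 0.102
  outer loop
   vertex 1.9 1.6 5.9
   vertex 0.2 1.8 1.9
   vertex 4.7 0.3 3.6
  endloop
 endfacet
 facet normal 0.573 -0.181 0.800
  outer loop
   vertex 1.9 1.6 5.9
   vertex 4.7 0.3 3.6
   vertex 5.6 5.8 4.2
  endloop
 endfacet
 facet normal 0.336 0.084 0.938
  outer loop
   vertex 1.9 1.6 5.9
   vertex 5.6 5.8 4.2
   vertex 1.1 4.8 5.9
  endloop
 endfacet
 facet normal 0.049 -0.682 -0.730
  outer loop
   vertex 2.3 2.7 1.2
   vertex 4.7 0.3 3.6
   vertex 0.2 1.8 1.9
  endloop
 endfacet
 facet normal -0.264 -0.127 -0.956
  outer loop
   vertex 2.3 2.7 1.2
   vertex 0.2 1.8 1.9
   vertex 4.4 5.1 0.3
  endloop
 endfacet
 facet normal 0.267 -0.535 -0.802
  outer loop
   vertex 2.3 2.7 1.2
   vertex 4.4 5.1 0.3
   vertex 4.7 0.3 3.6
  endloop
 endfacet
 facet normal -0.830 0.519 -0.202
  outer loop
   vertex 0.4 2.9 3.9
   vertex 1.1 4.8 5.9
   vertex 0.2 1.8 1.9
  endloop
 endfacet
 facet normal -0.830 -0.450 0.330
  outer loop
   vertex 0.4 2.9 3.9
   vertex 0.2 1.8 1.9
   vertex 1.9 1.6 5.9
  endloop
 endfacet
 facet normal -0.843 -0.211 0.495
  outer loop
   vertex 0.4 2.9 3.9
   vertex 1.9 1.6 5.9
   vertex 1.1 4.8 5.9
  endloop
 endfacet
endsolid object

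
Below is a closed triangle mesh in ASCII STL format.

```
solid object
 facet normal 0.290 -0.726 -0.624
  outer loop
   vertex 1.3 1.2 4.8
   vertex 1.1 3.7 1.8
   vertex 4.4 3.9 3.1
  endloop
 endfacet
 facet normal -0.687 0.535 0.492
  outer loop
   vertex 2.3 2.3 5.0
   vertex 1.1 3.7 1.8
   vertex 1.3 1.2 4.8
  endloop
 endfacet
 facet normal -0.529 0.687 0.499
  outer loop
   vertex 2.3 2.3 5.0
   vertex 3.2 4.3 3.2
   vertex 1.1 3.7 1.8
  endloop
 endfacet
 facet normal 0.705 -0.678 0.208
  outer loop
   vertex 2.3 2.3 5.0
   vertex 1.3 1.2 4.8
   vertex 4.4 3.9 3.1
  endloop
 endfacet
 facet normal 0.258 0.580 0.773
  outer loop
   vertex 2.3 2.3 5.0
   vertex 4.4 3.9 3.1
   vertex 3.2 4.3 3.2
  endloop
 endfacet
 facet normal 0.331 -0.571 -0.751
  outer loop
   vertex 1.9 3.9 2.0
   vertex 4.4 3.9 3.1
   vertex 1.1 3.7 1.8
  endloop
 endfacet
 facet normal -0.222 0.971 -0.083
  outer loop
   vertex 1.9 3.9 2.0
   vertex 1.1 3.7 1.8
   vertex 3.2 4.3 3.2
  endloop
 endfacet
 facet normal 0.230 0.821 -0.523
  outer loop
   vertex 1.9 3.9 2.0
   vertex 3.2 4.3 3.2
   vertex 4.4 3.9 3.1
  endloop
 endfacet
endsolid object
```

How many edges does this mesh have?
12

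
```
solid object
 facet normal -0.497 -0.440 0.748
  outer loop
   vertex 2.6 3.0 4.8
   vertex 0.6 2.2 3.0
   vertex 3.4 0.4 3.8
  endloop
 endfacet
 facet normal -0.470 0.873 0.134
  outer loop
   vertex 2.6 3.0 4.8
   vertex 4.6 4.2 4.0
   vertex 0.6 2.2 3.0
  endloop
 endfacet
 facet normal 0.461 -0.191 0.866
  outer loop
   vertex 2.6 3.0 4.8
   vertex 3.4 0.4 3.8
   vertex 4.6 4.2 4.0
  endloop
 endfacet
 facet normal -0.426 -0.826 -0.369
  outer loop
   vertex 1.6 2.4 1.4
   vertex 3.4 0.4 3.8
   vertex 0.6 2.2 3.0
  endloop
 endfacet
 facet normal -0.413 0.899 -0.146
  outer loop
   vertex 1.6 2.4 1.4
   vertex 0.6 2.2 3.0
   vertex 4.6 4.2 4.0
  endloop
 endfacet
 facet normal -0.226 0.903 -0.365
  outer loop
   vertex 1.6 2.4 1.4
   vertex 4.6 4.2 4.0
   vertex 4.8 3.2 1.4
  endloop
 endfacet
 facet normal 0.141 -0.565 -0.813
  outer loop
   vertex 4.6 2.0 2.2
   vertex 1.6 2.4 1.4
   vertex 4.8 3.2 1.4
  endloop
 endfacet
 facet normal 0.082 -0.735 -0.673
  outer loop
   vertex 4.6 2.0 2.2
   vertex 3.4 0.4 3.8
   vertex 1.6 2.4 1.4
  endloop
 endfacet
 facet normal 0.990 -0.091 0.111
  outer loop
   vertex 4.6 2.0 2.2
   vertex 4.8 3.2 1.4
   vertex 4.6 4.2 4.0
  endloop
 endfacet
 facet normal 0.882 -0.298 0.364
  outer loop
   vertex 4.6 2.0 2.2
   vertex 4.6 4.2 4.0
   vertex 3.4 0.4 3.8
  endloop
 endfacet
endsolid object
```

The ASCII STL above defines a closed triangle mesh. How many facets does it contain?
10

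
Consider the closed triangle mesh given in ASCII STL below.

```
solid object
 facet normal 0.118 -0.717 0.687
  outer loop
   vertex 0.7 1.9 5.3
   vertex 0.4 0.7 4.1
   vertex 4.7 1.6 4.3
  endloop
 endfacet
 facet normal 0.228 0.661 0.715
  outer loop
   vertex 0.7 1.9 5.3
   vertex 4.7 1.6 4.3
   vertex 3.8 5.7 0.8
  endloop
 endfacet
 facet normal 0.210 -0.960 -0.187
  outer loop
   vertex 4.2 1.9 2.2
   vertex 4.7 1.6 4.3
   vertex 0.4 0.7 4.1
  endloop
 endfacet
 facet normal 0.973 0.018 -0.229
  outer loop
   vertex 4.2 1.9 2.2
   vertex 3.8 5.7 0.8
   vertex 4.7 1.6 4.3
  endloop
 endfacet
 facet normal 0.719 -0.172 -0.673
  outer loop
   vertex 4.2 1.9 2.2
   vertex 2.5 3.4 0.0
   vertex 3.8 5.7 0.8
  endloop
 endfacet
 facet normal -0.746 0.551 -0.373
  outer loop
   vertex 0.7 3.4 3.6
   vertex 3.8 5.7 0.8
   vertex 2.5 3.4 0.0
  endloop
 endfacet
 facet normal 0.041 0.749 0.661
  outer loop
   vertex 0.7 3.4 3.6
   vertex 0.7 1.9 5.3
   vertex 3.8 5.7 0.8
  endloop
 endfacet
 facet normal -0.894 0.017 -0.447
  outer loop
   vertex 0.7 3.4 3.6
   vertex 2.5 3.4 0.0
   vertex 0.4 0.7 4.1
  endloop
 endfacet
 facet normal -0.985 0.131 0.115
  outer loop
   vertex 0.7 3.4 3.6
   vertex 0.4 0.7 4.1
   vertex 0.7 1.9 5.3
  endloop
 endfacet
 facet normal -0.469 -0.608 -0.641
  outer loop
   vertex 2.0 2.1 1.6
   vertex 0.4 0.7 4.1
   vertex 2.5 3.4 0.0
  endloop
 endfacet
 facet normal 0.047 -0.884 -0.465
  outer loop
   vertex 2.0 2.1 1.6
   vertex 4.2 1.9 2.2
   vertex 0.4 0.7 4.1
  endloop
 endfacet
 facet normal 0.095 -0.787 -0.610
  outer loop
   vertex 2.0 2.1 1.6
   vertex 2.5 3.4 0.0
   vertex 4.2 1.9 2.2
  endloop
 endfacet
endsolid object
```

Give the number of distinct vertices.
8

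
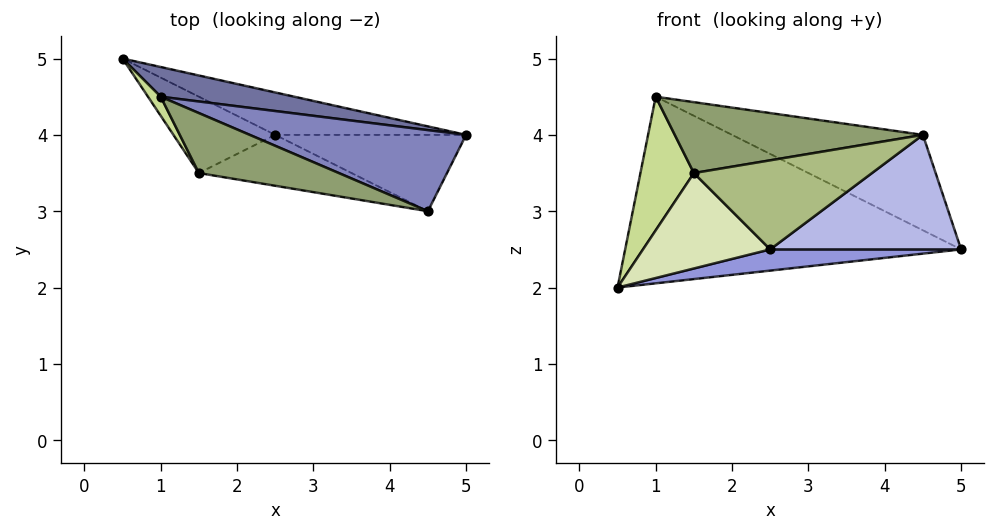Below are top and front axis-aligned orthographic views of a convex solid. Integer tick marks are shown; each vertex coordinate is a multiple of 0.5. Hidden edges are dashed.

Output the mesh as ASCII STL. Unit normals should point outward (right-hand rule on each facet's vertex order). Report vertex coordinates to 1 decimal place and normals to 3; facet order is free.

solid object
 facet normal 0.198 0.968 0.154
  outer loop
   vertex 1.0 4.5 4.5
   vertex 5.0 4.0 2.5
   vertex 0.5 5.0 2.0
  endloop
 endfacet
 facet normal 0.387 0.703 0.597
  outer loop
   vertex 1.0 4.5 4.5
   vertex 4.5 3.0 4.0
   vertex 5.0 4.0 2.5
  endloop
 endfacet
 facet normal 0.000 -0.447 -0.894
  outer loop
   vertex 2.5 4.0 2.5
   vertex 0.5 5.0 2.0
   vertex 5.0 4.0 2.5
  endloop
 endfacet
 facet normal 0.000 -0.832 -0.555
  outer loop
   vertex 2.5 4.0 2.5
   vertex 5.0 4.0 2.5
   vertex 4.5 3.0 4.0
  endloop
 endfacet
 facet normal -0.229 -0.743 0.629
  outer loop
   vertex 1.5 3.5 3.5
   vertex 4.5 3.0 4.0
   vertex 1.0 4.5 4.5
  endloop
 endfacet
 facet normal -0.062 -0.867 -0.495
  outer loop
   vertex 1.5 3.5 3.5
   vertex 2.5 4.0 2.5
   vertex 4.5 3.0 4.0
  endloop
 endfacet
 facet normal -0.862 -0.503 0.072
  outer loop
   vertex 1.5 3.5 3.5
   vertex 1.0 4.5 4.5
   vertex 0.5 5.0 2.0
  endloop
 endfacet
 facet normal -0.228 -0.760 -0.608
  outer loop
   vertex 1.5 3.5 3.5
   vertex 0.5 5.0 2.0
   vertex 2.5 4.0 2.5
  endloop
 endfacet
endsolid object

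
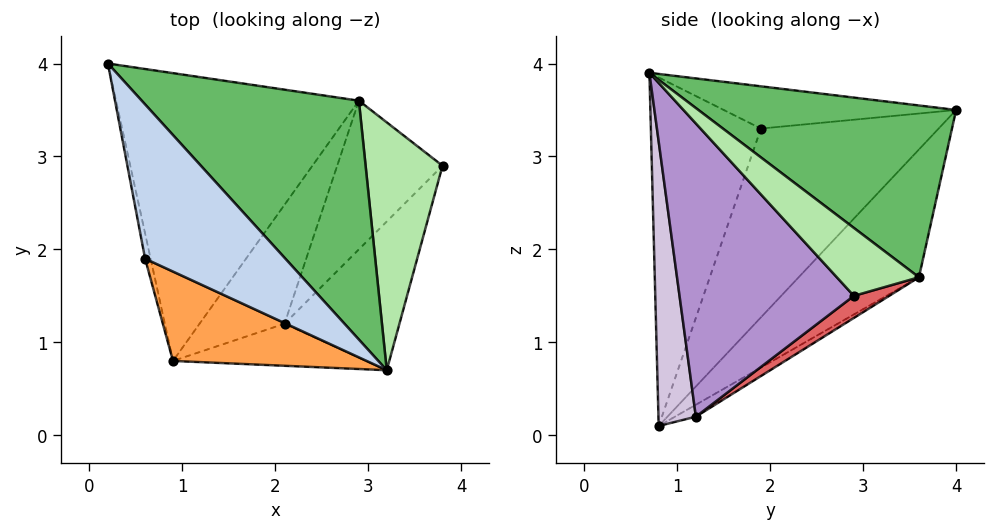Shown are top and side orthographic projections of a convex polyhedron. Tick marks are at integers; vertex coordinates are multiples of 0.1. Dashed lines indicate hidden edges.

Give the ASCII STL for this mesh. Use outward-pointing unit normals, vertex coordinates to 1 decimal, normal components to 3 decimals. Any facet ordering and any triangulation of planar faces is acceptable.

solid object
 facet normal -0.982 -0.184 -0.029
  outer loop
   vertex 0.6 1.9 3.3
   vertex 0.2 4.0 3.5
   vertex 0.9 0.8 0.1
  endloop
 endfacet
 facet normal -0.285 -0.145 0.947
  outer loop
   vertex 0.6 1.9 3.3
   vertex 3.2 0.7 3.9
   vertex 0.2 4.0 3.5
  endloop
 endfacet
 facet normal -0.453 -0.855 0.252
  outer loop
   vertex 0.6 1.9 3.3
   vertex 0.9 0.8 0.1
   vertex 3.2 0.7 3.9
  endloop
 endfacet
 facet normal -0.357 0.642 -0.678
  outer loop
   vertex 2.9 3.6 1.7
   vertex 0.9 0.8 0.1
   vertex 0.2 4.0 3.5
  endloop
 endfacet
 facet normal 0.518 0.550 0.655
  outer loop
   vertex 2.9 3.6 1.7
   vertex 0.2 4.0 3.5
   vertex 3.2 0.7 3.9
  endloop
 endfacet
 facet normal 0.558 0.537 0.632
  outer loop
   vertex 2.9 3.6 1.7
   vertex 3.2 0.7 3.9
   vertex 3.8 2.9 1.5
  endloop
 endfacet
 facet normal 0.180 0.477 -0.860
  outer loop
   vertex 2.1 1.2 0.2
   vertex 2.9 3.6 1.7
   vertex 3.8 2.9 1.5
  endloop
 endfacet
 facet normal -0.116 0.554 -0.824
  outer loop
   vertex 2.1 1.2 0.2
   vertex 0.9 0.8 0.1
   vertex 2.9 3.6 1.7
  endloop
 endfacet
 facet normal 0.780 -0.546 -0.306
  outer loop
   vertex 2.1 1.2 0.2
   vertex 3.8 2.9 1.5
   vertex 3.2 0.7 3.9
  endloop
 endfacet
 facet normal 0.325 -0.920 -0.221
  outer loop
   vertex 2.1 1.2 0.2
   vertex 3.2 0.7 3.9
   vertex 0.9 0.8 0.1
  endloop
 endfacet
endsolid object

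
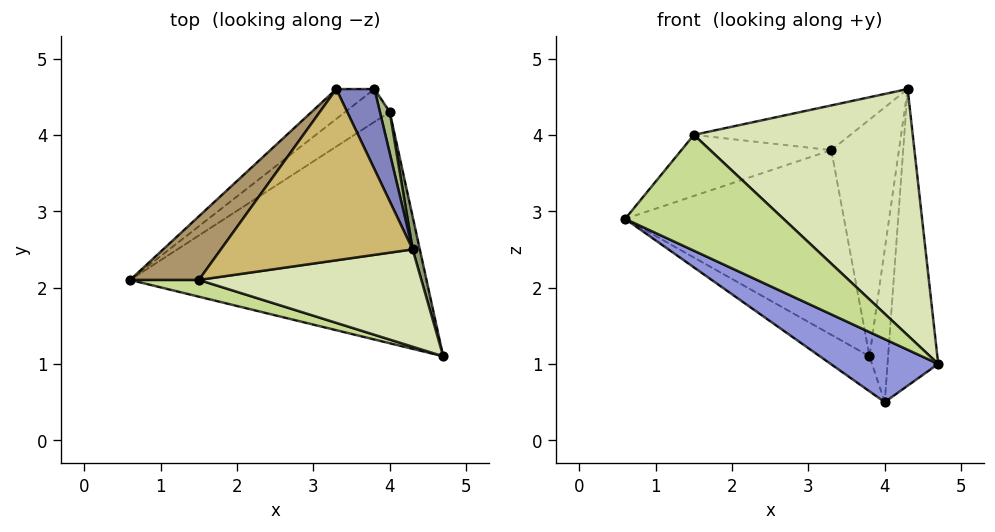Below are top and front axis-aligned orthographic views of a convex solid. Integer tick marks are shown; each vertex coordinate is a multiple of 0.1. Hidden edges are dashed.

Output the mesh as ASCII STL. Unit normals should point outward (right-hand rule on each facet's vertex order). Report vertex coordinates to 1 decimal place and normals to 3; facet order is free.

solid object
 facet normal -0.652 0.748 -0.121
  outer loop
   vertex 3.3 4.6 3.8
   vertex 3.8 4.6 1.1
   vertex 0.6 2.1 2.9
  endloop
 endfacet
 facet normal 0.866 0.474 0.160
  outer loop
   vertex 3.3 4.6 3.8
   vertex 4.3 2.5 4.6
   vertex 3.8 4.6 1.1
  endloop
 endfacet
 facet normal -0.455 -0.234 -0.859
  outer loop
   vertex 4.0 4.3 0.5
   vertex 4.7 1.1 1.0
   vertex 0.6 2.1 2.9
  endloop
 endfacet
 facet normal -0.691 0.528 -0.494
  outer loop
   vertex 4.0 4.3 0.5
   vertex 0.6 2.1 2.9
   vertex 3.8 4.6 1.1
  endloop
 endfacet
 facet normal 0.976 0.217 0.024
  outer loop
   vertex 4.0 4.3 0.5
   vertex 4.3 2.5 4.6
   vertex 4.7 1.1 1.0
  endloop
 endfacet
 facet normal 0.912 0.395 0.107
  outer loop
   vertex 4.0 4.3 0.5
   vertex 3.8 4.6 1.1
   vertex 4.3 2.5 4.6
  endloop
 endfacet
 facet normal -0.172 -0.975 0.141
  outer loop
   vertex 1.5 2.1 4.0
   vertex 0.6 2.1 2.9
   vertex 4.7 1.1 1.0
  endloop
 endfacet
 facet normal 0.054 -0.929 0.367
  outer loop
   vertex 1.5 2.1 4.0
   vertex 4.7 1.1 1.0
   vertex 4.3 2.5 4.6
  endloop
 endfacet
 facet normal -0.661 0.519 0.541
  outer loop
   vertex 1.5 2.1 4.0
   vertex 3.3 4.6 3.8
   vertex 0.6 2.1 2.9
  endloop
 endfacet
 facet normal -0.237 0.246 0.940
  outer loop
   vertex 1.5 2.1 4.0
   vertex 4.3 2.5 4.6
   vertex 3.3 4.6 3.8
  endloop
 endfacet
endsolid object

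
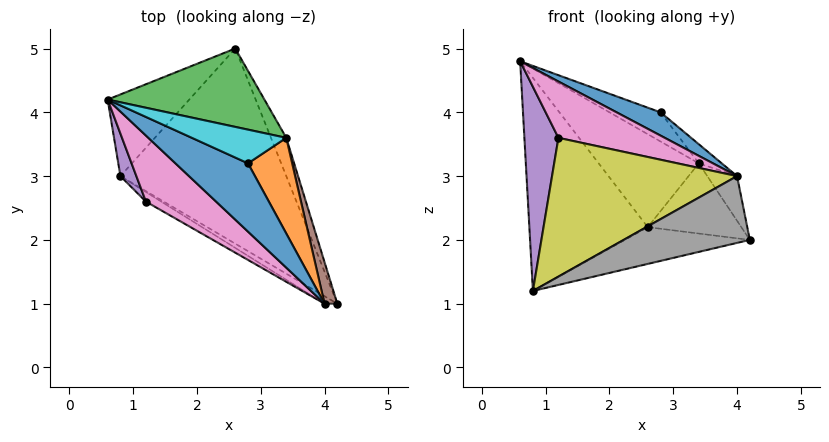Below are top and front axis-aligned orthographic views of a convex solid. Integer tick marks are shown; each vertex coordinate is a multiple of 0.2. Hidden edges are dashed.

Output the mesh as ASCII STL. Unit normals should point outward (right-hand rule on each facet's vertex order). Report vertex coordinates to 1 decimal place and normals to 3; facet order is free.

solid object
 facet normal -0.643 0.715 -0.274
  outer loop
   vertex 0.8 3.0 1.2
   vertex 0.6 4.2 4.8
   vertex 2.6 5.0 2.2
  endloop
 endfacet
 facet normal 0.322 0.175 -0.930
  outer loop
   vertex 0.8 3.0 1.2
   vertex 2.6 5.0 2.2
   vertex 4.2 1.0 2.0
  endloop
 endfacet
 facet normal 0.470 0.675 0.569
  outer loop
   vertex 3.4 3.6 3.2
   vertex 2.6 5.0 2.2
   vertex 0.6 4.2 4.8
  endloop
 endfacet
 facet normal 0.906 0.372 -0.203
  outer loop
   vertex 3.4 3.6 3.2
   vertex 4.2 1.0 2.0
   vertex 2.6 5.0 2.2
  endloop
 endfacet
 facet normal -0.911 -0.405 0.084
  outer loop
   vertex 1.2 2.6 3.6
   vertex 0.6 4.2 4.8
   vertex 0.8 3.0 1.2
  endloop
 endfacet
 facet normal 0.959 0.207 0.192
  outer loop
   vertex 4.0 1.0 3.0
   vertex 4.2 1.0 2.0
   vertex 3.4 3.6 3.2
  endloop
 endfacet
 facet normal -0.203 -0.635 0.745
  outer loop
   vertex 4.0 1.0 3.0
   vertex 0.6 4.2 4.8
   vertex 1.2 2.6 3.6
  endloop
 endfacet
 facet normal -0.487 -0.868 -0.097
  outer loop
   vertex 4.0 1.0 3.0
   vertex 0.8 3.0 1.2
   vertex 4.2 1.0 2.0
  endloop
 endfacet
 facet normal -0.505 -0.861 -0.059
  outer loop
   vertex 4.0 1.0 3.0
   vertex 1.2 2.6 3.6
   vertex 0.8 3.0 1.2
  endloop
 endfacet
 facet normal 0.497 0.568 0.656
  outer loop
   vertex 2.8 3.2 4.0
   vertex 3.4 3.6 3.2
   vertex 0.6 4.2 4.8
  endloop
 endfacet
 facet normal 0.194 -0.316 0.929
  outer loop
   vertex 2.8 3.2 4.0
   vertex 0.6 4.2 4.8
   vertex 4.0 1.0 3.0
  endloop
 endfacet
 facet normal 0.762 0.127 0.635
  outer loop
   vertex 2.8 3.2 4.0
   vertex 4.0 1.0 3.0
   vertex 3.4 3.6 3.2
  endloop
 endfacet
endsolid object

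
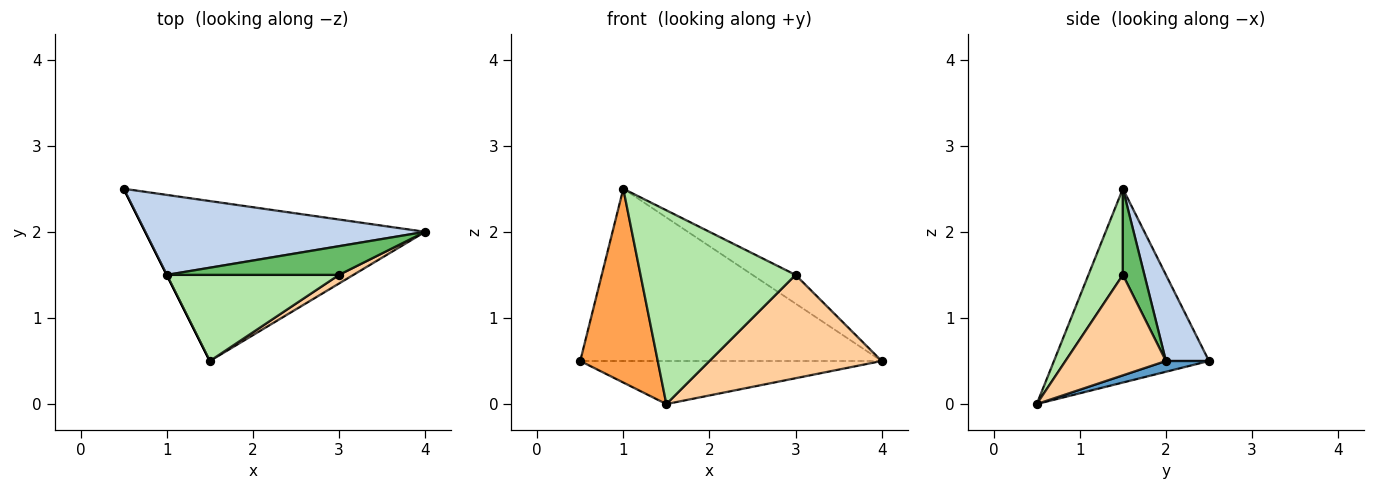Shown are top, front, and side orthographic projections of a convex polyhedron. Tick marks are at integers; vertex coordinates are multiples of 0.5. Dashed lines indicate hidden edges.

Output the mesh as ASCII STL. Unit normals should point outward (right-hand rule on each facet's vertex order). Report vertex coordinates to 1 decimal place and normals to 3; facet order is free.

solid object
 facet normal 0.037 0.260 -0.965
  outer loop
   vertex 1.5 0.5 0.0
   vertex 0.5 2.5 0.5
   vertex 4.0 2.0 0.5
  endloop
 endfacet
 facet normal 0.128 0.899 0.418
  outer loop
   vertex 1.0 1.5 2.5
   vertex 4.0 2.0 0.5
   vertex 0.5 2.5 0.5
  endloop
 endfacet
 facet normal -0.894 -0.447 0.000
  outer loop
   vertex 1.0 1.5 2.5
   vertex 0.5 2.5 0.5
   vertex 1.5 0.5 0.0
  endloop
 endfacet
 facet normal 0.503 -0.862 0.072
  outer loop
   vertex 3.0 1.5 1.5
   vertex 1.5 0.5 0.0
   vertex 4.0 2.0 0.5
  endloop
 endfacet
 facet normal 0.333 0.667 0.667
  outer loop
   vertex 3.0 1.5 1.5
   vertex 4.0 2.0 0.5
   vertex 1.0 1.5 2.5
  endloop
 endfacet
 facet normal 0.199 -0.896 0.398
  outer loop
   vertex 3.0 1.5 1.5
   vertex 1.0 1.5 2.5
   vertex 1.5 0.5 0.0
  endloop
 endfacet
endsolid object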